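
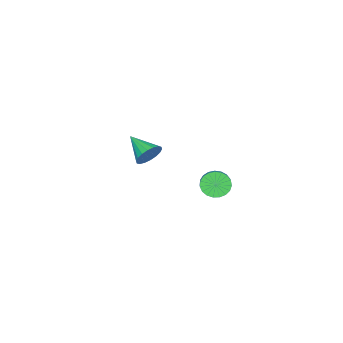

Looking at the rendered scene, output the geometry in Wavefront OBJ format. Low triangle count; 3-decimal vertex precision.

v 0.78 3.717 3.083
v 1.356 3.525 2.447
v 2.177 4.09 3.02
v 1.6 4.283 3.657
v 1.218 3.843 2.331
v 2.039 4.409 2.904
v 1.004 4.14 2.345
v 1.825 4.705 2.918
v 0.751 4.363 2.486
v 1.572 4.929 3.06
v 0.503 4.475 2.731
v 1.324 5.041 3.304
v 0.303 4.456 3.037
v 1.124 5.021 3.61
v 0.185 4.309 3.351
v 1.006 4.874 3.924
v 0.17 4.06 3.618
v 0.991 4.625 4.191
v 0.26 3.751 3.793
v 1.081 4.317 4.366
v 0.44 3.437 3.846
v 1.261 4.003 4.419
v 0.679 3.171 3.766
v 1.5 3.737 4.339
v 0.935 3 3.569
v 1.756 3.565 4.142
v 1.164 2.952 3.287
v 1.985 3.518 3.86
v 1.327 3.037 2.971
v 2.148 3.603 3.544
v 1.395 3.24 2.674
v 2.216 3.805 3.247
v -2.028 -2.848 1.531
v -1.38 -3.271 0.996
v -2.452 -4.532 2.349
v -1.163 -3.161 1.336
v -1.116 -2.989 1.714
v -1.251 -2.788 2.056
v -1.539 -2.6 2.294
v -1.923 -2.461 2.381
v -2.329 -2.398 2.299
v -2.675 -2.425 2.065
v -2.892 -2.535 1.726
v -2.939 -2.707 1.347
v -2.805 -2.907 1.005
v -2.517 -3.096 0.767
v -2.132 -3.235 0.68
v -1.726 -3.297 0.762
f 2 1 5
f 2 5 3
f 3 5 6
f 3 6 4
f 5 1 7
f 5 7 6
f 6 7 8
f 6 8 4
f 7 1 9
f 7 9 8
f 8 9 10
f 8 10 4
f 9 1 11
f 9 11 10
f 10 11 12
f 10 12 4
f 11 1 13
f 11 13 12
f 12 13 14
f 12 14 4
f 13 1 15
f 13 15 14
f 14 15 16
f 14 16 4
f 15 1 17
f 15 17 16
f 16 17 18
f 16 18 4
f 17 1 19
f 17 19 18
f 18 19 20
f 18 20 4
f 19 1 21
f 19 21 20
f 20 21 22
f 20 22 4
f 21 1 23
f 21 23 22
f 22 23 24
f 22 24 4
f 23 1 25
f 23 25 24
f 24 25 26
f 24 26 4
f 25 1 27
f 25 27 26
f 26 27 28
f 26 28 4
f 27 1 29
f 27 29 28
f 28 29 30
f 28 30 4
f 29 1 31
f 29 31 30
f 30 31 32
f 30 32 4
f 31 1 2
f 31 2 32
f 32 2 3
f 32 3 4
f 34 33 36
f 34 36 35
f 36 33 37
f 36 37 35
f 37 33 38
f 37 38 35
f 38 33 39
f 38 39 35
f 39 33 40
f 39 40 35
f 40 33 41
f 40 41 35
f 41 33 42
f 41 42 35
f 42 33 43
f 42 43 35
f 43 33 44
f 43 44 35
f 44 33 45
f 44 45 35
f 45 33 46
f 45 46 35
f 46 33 47
f 46 47 35
f 47 33 48
f 47 48 35
f 48 33 34
f 48 34 35



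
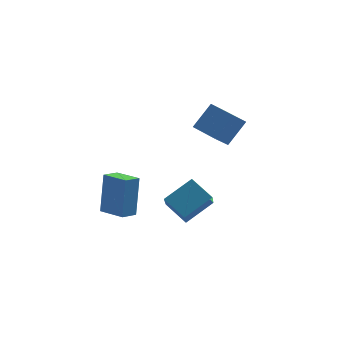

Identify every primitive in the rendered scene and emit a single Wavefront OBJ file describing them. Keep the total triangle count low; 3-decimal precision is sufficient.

v -2.562 -3.855 -2.215
v -2.314 -3.117 -0.211
v -3.503 -2.787 -2.492
v -3.254 -2.049 -0.488
v -1.886 -3.331 -2.492
v -1.637 -2.593 -0.488
v -2.826 -2.263 -2.769
v -2.578 -1.525 -0.765
v 2.328 0.322 -0.048
v 3.29 0.938 1.129
v 1.419 1.625 0.013
v 2.381 2.241 1.19
v 3.039 0.859 -0.91
v 4.001 1.475 0.267
v 2.13 2.162 -0.849
v 3.092 2.778 0.328
v -0.686 -4.263 -0.814
v 0.677 -3.647 0.015
v -0.45 -2.963 -2.166
v 0.913 -2.348 -1.337
v 0.147 -5.152 -1.523
v 1.51 -4.537 -0.694
v 0.383 -3.853 -2.875
v 1.746 -3.237 -2.046
f 2 4 1
f 5 2 1
f 1 4 3
f 3 5 1
f 2 8 4
f 6 2 5
f 6 8 2
f 4 8 3
f 7 5 3
f 3 8 7
f 7 6 5
f 8 6 7
f 10 12 9
f 13 10 9
f 9 12 11
f 11 13 9
f 10 16 12
f 14 10 13
f 14 16 10
f 12 16 11
f 15 13 11
f 11 16 15
f 15 14 13
f 16 14 15
f 18 20 17
f 21 18 17
f 17 20 19
f 19 21 17
f 18 24 20
f 22 18 21
f 22 24 18
f 20 24 19
f 23 21 19
f 19 24 23
f 23 22 21
f 24 22 23



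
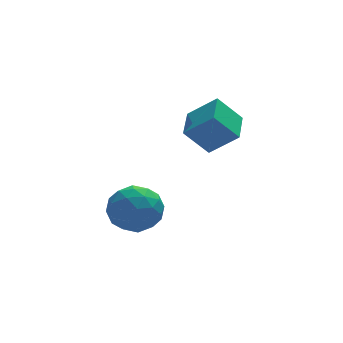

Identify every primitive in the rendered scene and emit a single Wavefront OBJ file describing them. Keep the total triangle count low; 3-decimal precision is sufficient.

v 2.421 0.187 3.31
v 3.458 -0.381 4.327
v 3.001 1.6 3.507
v 4.039 1.032 4.524
v 3.381 -0.052 2.196
v 4.419 -0.62 3.213
v 3.962 1.361 2.393
v 4.999 0.793 3.41
v -0.359 0.934 -0.359
v 0.114 1.362 -1.374
v 1.026 -0.422 -0.286
v 1.499 0.006 -1.301
v 1.559 0.652 -0.293
v 0.703 1.49 -0.338
v 0.437 -0.55 -1.322
v -0.419 0.288 -1.367
v 0.606 0.445 -1.969
v 1.299 1.188 -1.333
v -0.159 -0.248 -0.327
v 0.534 0.495 0.309
v -0.244 1.267 -0.873
v 1.384 -0.327 -0.787
v 1.419 0.053 -0.194
v 1.697 0.304 -0.791
v 0.102 1.342 -0.264
v 0.38 1.594 -0.861
v 1.229 1.176 -0.225
v 0.76 -0.654 -0.799
v 1.038 -0.402 -1.396
v -0.557 0.636 -0.869
v -0.279 0.887 -1.466
v -0.089 -0.236 -1.435
v 0.323 0.979 -1.819
v 1.137 0.183 -1.776
v 0.513 -0.144 -1.789
v 0.01 0.348 -1.815
v 0.73 1.416 -1.446
v 1.544 0.619 -1.403
v 1.58 0.999 -0.81
v 1.077 1.491 -0.837
v 1.019 0.877 -1.795
v -0.404 0.321 -0.257
v 0.41 -0.476 -0.214
v 0.063 -0.551 -0.823
v -0.44 -0.059 -0.85
v 0.003 0.757 0.116
v 0.817 -0.039 0.159
v 1.13 0.592 0.155
v 0.627 1.084 0.129
v 0.121 0.063 0.135
f 2 4 1
f 5 2 1
f 1 4 3
f 3 5 1
f 2 8 4
f 6 2 5
f 6 8 2
f 4 8 3
f 7 5 3
f 3 8 7
f 7 6 5
f 8 6 7
f 9 46 25
f 46 20 49
f 25 49 14
f 46 49 25
f 9 25 21
f 25 14 26
f 21 26 10
f 25 26 21
f 9 21 30
f 21 10 31
f 30 31 16
f 21 31 30
f 9 30 42
f 30 16 45
f 42 45 19
f 30 45 42
f 9 42 46
f 42 19 50
f 46 50 20
f 42 50 46
f 10 26 37
f 26 14 40
f 37 40 18
f 26 40 37
f 14 49 27
f 49 20 48
f 27 48 13
f 49 48 27
f 20 50 47
f 50 19 43
f 47 43 11
f 50 43 47
f 19 45 44
f 45 16 32
f 44 32 15
f 45 32 44
f 16 31 36
f 31 10 33
f 36 33 17
f 31 33 36
f 12 38 24
f 38 18 39
f 24 39 13
f 38 39 24
f 12 24 22
f 24 13 23
f 22 23 11
f 24 23 22
f 12 22 29
f 22 11 28
f 29 28 15
f 22 28 29
f 12 29 34
f 29 15 35
f 34 35 17
f 29 35 34
f 12 34 38
f 34 17 41
f 38 41 18
f 34 41 38
f 13 39 27
f 39 18 40
f 27 40 14
f 39 40 27
f 11 23 47
f 23 13 48
f 47 48 20
f 23 48 47
f 15 28 44
f 28 11 43
f 44 43 19
f 28 43 44
f 17 35 36
f 35 15 32
f 36 32 16
f 35 32 36
f 18 41 37
f 41 17 33
f 37 33 10
f 41 33 37



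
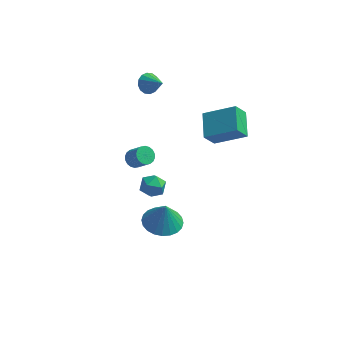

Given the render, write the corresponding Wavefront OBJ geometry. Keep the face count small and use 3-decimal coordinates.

v -2.767 3.574 3.006
v -2.401 3.435 2.5
v -1.913 2.946 3.794
v -2.288 3.727 2.61
v -2.304 3.977 2.826
v -2.443 4.12 3.091
v -2.669 4.116 3.333
v -2.921 3.967 3.487
v -3.132 3.713 3.513
v -3.245 3.421 3.403
v -3.23 3.171 3.187
v -3.091 3.029 2.922
v -2.865 3.032 2.68
v -2.612 3.181 2.525
v -3.501 3.203 -3.339
v -3.084 3.114 -3.717
v -2.402 2.749 -2.88
v -2.819 2.837 -2.501
v -3.044 3.354 -3.644
v -2.362 2.988 -2.807
v -3.095 3.564 -3.511
v -2.413 3.198 -2.674
v -3.226 3.702 -3.344
v -2.544 3.337 -2.507
v -3.412 3.742 -3.175
v -2.73 3.376 -2.338
v -3.615 3.674 -3.039
v -2.933 3.309 -2.202
v -3.796 3.514 -2.962
v -3.114 3.148 -2.125
v -3.918 3.291 -2.96
v -3.236 2.926 -2.123
v -3.958 3.052 -3.033
v -3.276 2.686 -2.196
v -3.907 2.842 -3.166
v -3.225 2.476 -2.329
v -3.776 2.703 -3.333
v -3.094 2.338 -2.496
v -3.59 2.664 -3.502
v -2.908 2.298 -2.665
v -3.387 2.731 -3.638
v -2.705 2.366 -2.801
v -3.206 2.892 -3.715
v -2.524 2.526 -2.878
v -2.569 1.024 -3.046
v -2.095 1.374 -2.57
v -1.985 -0.034 -2.85
v -1.511 0.316 -2.374
v -2.237 0.221 -2.183
v -2.598 0.875 -2.304
v -1.482 0.465 -3.116
v -1.843 1.119 -3.237
v -1.423 1.029 -2.614
v -1.89 0.878 -2.037
v -2.19 0.462 -3.383
v -2.657 0.311 -2.806
v 2.074 1.788 1.728
v 1.774 3.205 2.25
v 0.391 1.765 0.824
v 0.091 3.182 1.346
v 2.549 2.218 0.834
v 2.249 3.635 1.356
v 0.866 2.195 -0.07
v 0.566 3.612 0.452
v -0.821 -3.226 -1.125
v 0.176 -3.452 -1.243
v -0.659 -3.234 0.265
v 0.187 -3.05 -1.242
v 0.044 -2.675 -1.223
v -0.231 -2.384 -1.189
v -0.596 -2.221 -1.146
v -0.995 -2.211 -1.099
v -1.368 -2.355 -1.056
v -1.657 -2.632 -1.024
v -1.819 -3 -1.007
v -1.83 -3.401 -1.008
v -1.686 -3.776 -1.027
v -1.412 -4.068 -1.061
v -1.047 -4.231 -1.105
v -0.648 -4.241 -1.152
v -0.275 -4.096 -1.194
v 0.014 -3.819 -1.227
f 2 1 4
f 2 4 3
f 4 1 5
f 4 5 3
f 5 1 6
f 5 6 3
f 6 1 7
f 6 7 3
f 7 1 8
f 7 8 3
f 8 1 9
f 8 9 3
f 9 1 10
f 9 10 3
f 10 1 11
f 10 11 3
f 11 1 12
f 11 12 3
f 12 1 13
f 12 13 3
f 13 1 14
f 13 14 3
f 14 1 2
f 14 2 3
f 16 15 19
f 16 19 17
f 17 19 20
f 17 20 18
f 19 15 21
f 19 21 20
f 20 21 22
f 20 22 18
f 21 15 23
f 21 23 22
f 22 23 24
f 22 24 18
f 23 15 25
f 23 25 24
f 24 25 26
f 24 26 18
f 25 15 27
f 25 27 26
f 26 27 28
f 26 28 18
f 27 15 29
f 27 29 28
f 28 29 30
f 28 30 18
f 29 15 31
f 29 31 30
f 30 31 32
f 30 32 18
f 31 15 33
f 31 33 32
f 32 33 34
f 32 34 18
f 33 15 35
f 33 35 34
f 34 35 36
f 34 36 18
f 35 15 37
f 35 37 36
f 36 37 38
f 36 38 18
f 37 15 39
f 37 39 38
f 38 39 40
f 38 40 18
f 39 15 41
f 39 41 40
f 40 41 42
f 40 42 18
f 41 15 43
f 41 43 42
f 42 43 44
f 42 44 18
f 43 15 16
f 43 16 44
f 44 16 17
f 44 17 18
f 45 56 50
f 45 50 46
f 45 46 52
f 45 52 55
f 45 55 56
f 46 50 54
f 50 56 49
f 56 55 47
f 55 52 51
f 52 46 53
f 48 54 49
f 48 49 47
f 48 47 51
f 48 51 53
f 48 53 54
f 49 54 50
f 47 49 56
f 51 47 55
f 53 51 52
f 54 53 46
f 58 60 57
f 61 58 57
f 57 60 59
f 59 61 57
f 58 64 60
f 62 58 61
f 62 64 58
f 60 64 59
f 63 61 59
f 59 64 63
f 63 62 61
f 64 62 63
f 66 65 68
f 66 68 67
f 68 65 69
f 68 69 67
f 69 65 70
f 69 70 67
f 70 65 71
f 70 71 67
f 71 65 72
f 71 72 67
f 72 65 73
f 72 73 67
f 73 65 74
f 73 74 67
f 74 65 75
f 74 75 67
f 75 65 76
f 75 76 67
f 76 65 77
f 76 77 67
f 77 65 78
f 77 78 67
f 78 65 79
f 78 79 67
f 79 65 80
f 79 80 67
f 80 65 81
f 80 81 67
f 81 65 82
f 81 82 67
f 82 65 66
f 82 66 67



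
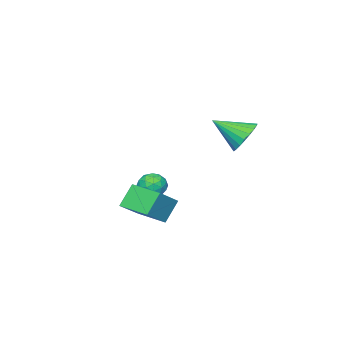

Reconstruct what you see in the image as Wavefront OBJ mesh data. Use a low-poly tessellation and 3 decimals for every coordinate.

v 0.44 -1.348 -0.271
v 1.704 -1.295 0.606
v 0.459 0.187 -0.391
v 1.724 0.24 0.486
v 1.176 -1.44 -1.326
v 2.441 -1.387 -0.449
v 1.196 0.095 -1.446
v 2.46 0.148 -0.569
v -1.329 -2.266 -1.127
v -0.865 -2.669 -0.722
v -2.175 -3.091 -0.978
v -1.711 -3.494 -0.573
v -1.968 -2.855 -0.312
v -1.445 -2.345 -0.405
v -1.595 -3.415 -1.295
v -1.072 -2.905 -1.388
v -1.029 -3.379 -0.826
v -1.259 -3.033 -0.218
v -1.781 -2.727 -1.482
v -2.011 -2.381 -0.874
v -1.023 -2.395 -0.938
v -2.017 -3.365 -0.762
v -2.168 -2.99 -0.609
v -1.895 -3.226 -0.371
v -1.364 -2.205 -0.751
v -1.091 -2.441 -0.513
v -1.739 -2.551 -0.272
v -1.949 -3.319 -1.187
v -1.676 -3.555 -0.949
v -1.145 -2.534 -1.329
v -0.872 -2.77 -1.091
v -1.301 -3.209 -1.428
v -0.847 -3.049 -0.761
v -1.344 -3.534 -0.673
v -1.276 -3.487 -1.098
v -0.968 -3.188 -1.152
v -0.982 -2.845 -0.404
v -1.479 -3.33 -0.316
v -1.63 -2.955 -0.163
v -1.323 -2.655 -0.217
v -1.078 -3.263 -0.465
v -1.561 -2.43 -1.384
v -2.058 -2.915 -1.296
v -1.717 -3.105 -1.483
v -1.41 -2.805 -1.537
v -1.696 -2.226 -1.027
v -2.193 -2.711 -0.939
v -2.072 -2.572 -0.548
v -1.764 -2.273 -0.602
v -1.962 -2.497 -1.235
v -3.968 0.408 2.134
v -3.14 0.537 1.686
v -3.252 -0.888 3.086
v -3.106 0.782 1.994
v -3.221 0.962 2.327
v -3.464 1.047 2.625
v -3.796 1.021 2.839
v -4.156 0.889 2.932
v -4.485 0.674 2.886
v -4.724 0.413 2.71
v -4.832 0.151 2.435
v -4.791 -0.066 2.108
v -4.607 -0.202 1.785
v -4.313 -0.232 1.523
v -3.96 -0.151 1.366
v -3.608 0.026 1.343
v -3.318 0.269 1.456
f 2 4 1
f 5 2 1
f 1 4 3
f 3 5 1
f 2 8 4
f 6 2 5
f 6 8 2
f 4 8 3
f 7 5 3
f 3 8 7
f 7 6 5
f 8 6 7
f 9 46 25
f 46 20 49
f 25 49 14
f 46 49 25
f 9 25 21
f 25 14 26
f 21 26 10
f 25 26 21
f 9 21 30
f 21 10 31
f 30 31 16
f 21 31 30
f 9 30 42
f 30 16 45
f 42 45 19
f 30 45 42
f 9 42 46
f 42 19 50
f 46 50 20
f 42 50 46
f 10 26 37
f 26 14 40
f 37 40 18
f 26 40 37
f 14 49 27
f 49 20 48
f 27 48 13
f 49 48 27
f 20 50 47
f 50 19 43
f 47 43 11
f 50 43 47
f 19 45 44
f 45 16 32
f 44 32 15
f 45 32 44
f 16 31 36
f 31 10 33
f 36 33 17
f 31 33 36
f 12 38 24
f 38 18 39
f 24 39 13
f 38 39 24
f 12 24 22
f 24 13 23
f 22 23 11
f 24 23 22
f 12 22 29
f 22 11 28
f 29 28 15
f 22 28 29
f 12 29 34
f 29 15 35
f 34 35 17
f 29 35 34
f 12 34 38
f 34 17 41
f 38 41 18
f 34 41 38
f 13 39 27
f 39 18 40
f 27 40 14
f 39 40 27
f 11 23 47
f 23 13 48
f 47 48 20
f 23 48 47
f 15 28 44
f 28 11 43
f 44 43 19
f 28 43 44
f 17 35 36
f 35 15 32
f 36 32 16
f 35 32 36
f 18 41 37
f 41 17 33
f 37 33 10
f 41 33 37
f 52 51 54
f 52 54 53
f 54 51 55
f 54 55 53
f 55 51 56
f 55 56 53
f 56 51 57
f 56 57 53
f 57 51 58
f 57 58 53
f 58 51 59
f 58 59 53
f 59 51 60
f 59 60 53
f 60 51 61
f 60 61 53
f 61 51 62
f 61 62 53
f 62 51 63
f 62 63 53
f 63 51 64
f 63 64 53
f 64 51 65
f 64 65 53
f 65 51 66
f 65 66 53
f 66 51 67
f 66 67 53
f 67 51 52
f 67 52 53



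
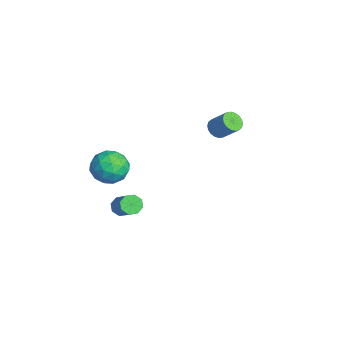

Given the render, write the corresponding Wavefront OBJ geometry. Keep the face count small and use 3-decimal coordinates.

v -3.871 3.423 3.134
v -3.363 2.898 3.115
v -2.562 3.633 4.206
v -3.069 4.157 4.226
v -3.256 3.111 2.893
v -2.455 3.845 3.984
v -3.271 3.385 2.72
v -2.47 4.119 3.811
v -3.405 3.667 2.628
v -2.603 4.401 3.719
v -3.63 3.9 2.637
v -2.829 4.634 3.728
v -3.904 4.039 2.744
v -3.102 4.773 3.835
v -4.171 4.056 2.929
v -3.369 4.79 4.02
v -4.378 3.947 3.154
v -3.577 4.682 4.245
v -4.485 3.735 3.376
v -3.684 4.469 4.467
v -4.47 3.461 3.549
v -3.669 4.195 4.64
v -4.337 3.179 3.641
v -3.535 3.913 4.732
v -4.111 2.946 3.632
v -3.31 3.68 4.723
v -3.838 2.807 3.525
v -3.036 3.541 4.616
v -3.571 2.79 3.34
v -2.769 3.524 4.431
v 2.586 -3.635 2.348
v 3.01 -3.892 1.897
v 4.558 -3.662 3.221
v 4.134 -3.405 3.672
v 2.967 -3.382 1.858
v 4.515 -3.152 3.183
v 2.702 -3.021 2.106
v 4.249 -2.791 3.431
v 2.368 -3.019 2.496
v 3.916 -2.789 3.82
v 2.162 -3.378 2.799
v 3.71 -3.148 4.123
v 2.205 -3.888 2.837
v 3.753 -3.658 4.162
v 2.471 -4.249 2.589
v 4.018 -4.019 3.914
v 2.804 -4.251 2.2
v 4.352 -4.021 3.524
v -1.077 -2.979 1.756
v -0.276 -3.004 2.703
v -2.344 -4.136 2.797
v -1.543 -4.161 3.744
v -2.132 -3.107 3.459
v -1.349 -2.392 2.815
v -1.271 -4.748 2.685
v -0.488 -4.033 2.041
v -0.395 -4.098 3.277
v -0.928 -3.084 3.755
v -1.692 -4.056 1.745
v -2.225 -3.042 2.223
v -0.565 -2.89 2.138
v -2.055 -4.25 3.362
v -2.401 -3.631 3.195
v -1.93 -3.646 3.751
v -1.196 -2.53 2.204
v -0.725 -2.545 2.76
v -1.816 -2.606 3.205
v -1.895 -4.595 2.74
v -1.424 -4.61 3.296
v -0.69 -3.494 1.749
v -0.219 -3.509 2.305
v -0.804 -4.534 2.295
v -0.164 -3.548 3.032
v -0.909 -4.228 3.644
v -0.749 -4.572 3.022
v -0.289 -4.152 2.643
v -0.477 -2.952 3.313
v -1.222 -3.632 3.925
v -1.569 -3.012 3.757
v -1.108 -2.592 3.379
v -0.548 -3.594 3.65
v -1.398 -3.508 1.575
v -2.143 -4.188 2.187
v -1.512 -4.548 2.121
v -1.051 -4.128 1.743
v -1.711 -2.912 1.856
v -2.456 -3.592 2.468
v -2.331 -2.988 2.857
v -1.871 -2.568 2.478
v -2.072 -3.546 1.85
f 2 1 5
f 2 5 3
f 3 5 6
f 3 6 4
f 5 1 7
f 5 7 6
f 6 7 8
f 6 8 4
f 7 1 9
f 7 9 8
f 8 9 10
f 8 10 4
f 9 1 11
f 9 11 10
f 10 11 12
f 10 12 4
f 11 1 13
f 11 13 12
f 12 13 14
f 12 14 4
f 13 1 15
f 13 15 14
f 14 15 16
f 14 16 4
f 15 1 17
f 15 17 16
f 16 17 18
f 16 18 4
f 17 1 19
f 17 19 18
f 18 19 20
f 18 20 4
f 19 1 21
f 19 21 20
f 20 21 22
f 20 22 4
f 21 1 23
f 21 23 22
f 22 23 24
f 22 24 4
f 23 1 25
f 23 25 24
f 24 25 26
f 24 26 4
f 25 1 27
f 25 27 26
f 26 27 28
f 26 28 4
f 27 1 29
f 27 29 28
f 28 29 30
f 28 30 4
f 29 1 2
f 29 2 30
f 30 2 3
f 30 3 4
f 32 31 35
f 32 35 33
f 33 35 36
f 33 36 34
f 35 31 37
f 35 37 36
f 36 37 38
f 36 38 34
f 37 31 39
f 37 39 38
f 38 39 40
f 38 40 34
f 39 31 41
f 39 41 40
f 40 41 42
f 40 42 34
f 41 31 43
f 41 43 42
f 42 43 44
f 42 44 34
f 43 31 45
f 43 45 44
f 44 45 46
f 44 46 34
f 45 31 47
f 45 47 46
f 46 47 48
f 46 48 34
f 47 31 32
f 47 32 48
f 48 32 33
f 48 33 34
f 49 86 65
f 86 60 89
f 65 89 54
f 86 89 65
f 49 65 61
f 65 54 66
f 61 66 50
f 65 66 61
f 49 61 70
f 61 50 71
f 70 71 56
f 61 71 70
f 49 70 82
f 70 56 85
f 82 85 59
f 70 85 82
f 49 82 86
f 82 59 90
f 86 90 60
f 82 90 86
f 50 66 77
f 66 54 80
f 77 80 58
f 66 80 77
f 54 89 67
f 89 60 88
f 67 88 53
f 89 88 67
f 60 90 87
f 90 59 83
f 87 83 51
f 90 83 87
f 59 85 84
f 85 56 72
f 84 72 55
f 85 72 84
f 56 71 76
f 71 50 73
f 76 73 57
f 71 73 76
f 52 78 64
f 78 58 79
f 64 79 53
f 78 79 64
f 52 64 62
f 64 53 63
f 62 63 51
f 64 63 62
f 52 62 69
f 62 51 68
f 69 68 55
f 62 68 69
f 52 69 74
f 69 55 75
f 74 75 57
f 69 75 74
f 52 74 78
f 74 57 81
f 78 81 58
f 74 81 78
f 53 79 67
f 79 58 80
f 67 80 54
f 79 80 67
f 51 63 87
f 63 53 88
f 87 88 60
f 63 88 87
f 55 68 84
f 68 51 83
f 84 83 59
f 68 83 84
f 57 75 76
f 75 55 72
f 76 72 56
f 75 72 76
f 58 81 77
f 81 57 73
f 77 73 50
f 81 73 77



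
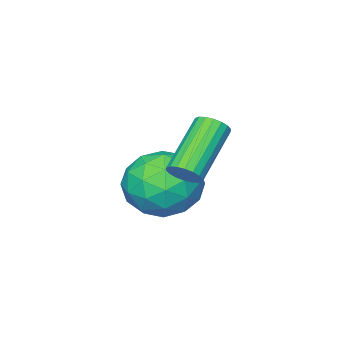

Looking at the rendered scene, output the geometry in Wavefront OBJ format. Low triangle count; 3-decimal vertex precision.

v -1.69 -0.1 -1.375
v -1.358 -0.269 -1.027
v -2.798 -0.73 0.123
v -3.13 -0.56 -0.225
v -1.383 -0.051 -0.971
v -2.823 -0.511 0.179
v -1.468 0.158 -0.995
v -2.909 -0.302 0.155
v -1.598 0.316 -1.094
v -3.039 -0.145 0.056
v -1.746 0.391 -1.249
v -3.186 -0.069 -0.099
v -1.882 0.369 -1.429
v -3.323 -0.091 -0.278
v -1.981 0.255 -1.598
v -3.421 -0.206 -0.448
v -2.022 0.07 -1.723
v -3.462 -0.391 -0.573
v -1.997 -0.149 -1.779
v -3.437 -0.609 -0.629
v -1.911 -0.358 -1.755
v -3.352 -0.818 -0.605
v -1.781 -0.515 -1.656
v -3.222 -0.976 -0.506
v -1.634 -0.591 -1.501
v -3.074 -1.051 -0.351
v -1.497 -0.569 -1.322
v -2.938 -1.029 -0.171
v -1.399 -0.454 -1.152
v -2.839 -0.915 -0.002
v -3.669 -2.375 -4.075
v -2.951 -1.479 -3.73
v -3.209 -3.361 -2.47
v -2.491 -2.465 -2.125
v -3.68 -2.311 -2.137
v -3.964 -1.701 -3.129
v -2.196 -3.139 -3.071
v -2.48 -2.529 -4.063
v -2.041 -1.951 -3.109
v -2.959 -1.439 -2.532
v -3.201 -3.401 -3.668
v -4.119 -2.889 -3.091
v -3.35 -1.84 -4.044
v -2.81 -3 -2.156
v -3.508 -2.909 -2.163
v -3.087 -2.382 -1.961
v -3.946 -1.971 -3.69
v -3.524 -1.444 -3.488
v -3.953 -1.933 -2.551
v -2.636 -3.396 -2.712
v -2.214 -2.869 -2.51
v -3.073 -2.458 -4.239
v -2.652 -1.931 -4.037
v -2.207 -2.907 -3.649
v -2.394 -1.591 -3.476
v -2.123 -2.171 -2.532
v -1.95 -2.567 -3.088
v -2.117 -2.209 -3.672
v -2.933 -1.29 -3.137
v -2.663 -1.87 -2.193
v -3.361 -1.779 -2.2
v -3.528 -1.421 -2.783
v -2.398 -1.568 -2.772
v -3.497 -2.97 -4.007
v -3.227 -3.55 -3.063
v -2.632 -3.419 -3.417
v -2.799 -3.061 -4
v -4.037 -2.669 -3.668
v -3.766 -3.249 -2.724
v -4.043 -2.631 -2.528
v -4.21 -2.273 -3.112
v -3.762 -3.272 -3.428
f 2 1 5
f 2 5 3
f 3 5 6
f 3 6 4
f 5 1 7
f 5 7 6
f 6 7 8
f 6 8 4
f 7 1 9
f 7 9 8
f 8 9 10
f 8 10 4
f 9 1 11
f 9 11 10
f 10 11 12
f 10 12 4
f 11 1 13
f 11 13 12
f 12 13 14
f 12 14 4
f 13 1 15
f 13 15 14
f 14 15 16
f 14 16 4
f 15 1 17
f 15 17 16
f 16 17 18
f 16 18 4
f 17 1 19
f 17 19 18
f 18 19 20
f 18 20 4
f 19 1 21
f 19 21 20
f 20 21 22
f 20 22 4
f 21 1 23
f 21 23 22
f 22 23 24
f 22 24 4
f 23 1 25
f 23 25 24
f 24 25 26
f 24 26 4
f 25 1 27
f 25 27 26
f 26 27 28
f 26 28 4
f 27 1 29
f 27 29 28
f 28 29 30
f 28 30 4
f 29 1 2
f 29 2 30
f 30 2 3
f 30 3 4
f 31 68 47
f 68 42 71
f 47 71 36
f 68 71 47
f 31 47 43
f 47 36 48
f 43 48 32
f 47 48 43
f 31 43 52
f 43 32 53
f 52 53 38
f 43 53 52
f 31 52 64
f 52 38 67
f 64 67 41
f 52 67 64
f 31 64 68
f 64 41 72
f 68 72 42
f 64 72 68
f 32 48 59
f 48 36 62
f 59 62 40
f 48 62 59
f 36 71 49
f 71 42 70
f 49 70 35
f 71 70 49
f 42 72 69
f 72 41 65
f 69 65 33
f 72 65 69
f 41 67 66
f 67 38 54
f 66 54 37
f 67 54 66
f 38 53 58
f 53 32 55
f 58 55 39
f 53 55 58
f 34 60 46
f 60 40 61
f 46 61 35
f 60 61 46
f 34 46 44
f 46 35 45
f 44 45 33
f 46 45 44
f 34 44 51
f 44 33 50
f 51 50 37
f 44 50 51
f 34 51 56
f 51 37 57
f 56 57 39
f 51 57 56
f 34 56 60
f 56 39 63
f 60 63 40
f 56 63 60
f 35 61 49
f 61 40 62
f 49 62 36
f 61 62 49
f 33 45 69
f 45 35 70
f 69 70 42
f 45 70 69
f 37 50 66
f 50 33 65
f 66 65 41
f 50 65 66
f 39 57 58
f 57 37 54
f 58 54 38
f 57 54 58
f 40 63 59
f 63 39 55
f 59 55 32
f 63 55 59



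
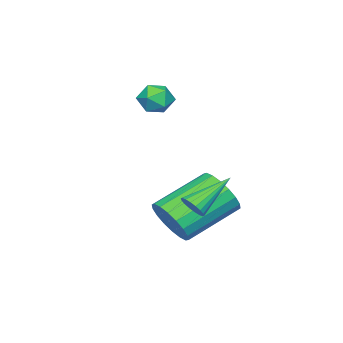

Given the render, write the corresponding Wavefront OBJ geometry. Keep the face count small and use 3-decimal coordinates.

v -0.957 -0.894 0.679
v -0.651 -1.395 1.087
v -1.909 -1.545 0.593
v -1.603 -2.046 1.001
v -1.791 -1.418 1.286
v -1.202 -1.015 1.339
v -1.358 -1.925 0.341
v -0.769 -1.522 0.394
v -0.899 -2.032 0.878
v -1.166 -1.719 1.463
v -1.394 -1.221 0.217
v -1.661 -0.908 0.802
v 1.759 1.093 -3.214
v 2.313 1.377 -2.496
v 0.575 2.272 -1.509
v 0.021 1.987 -2.226
v 2.33 1.704 -2.763
v 0.592 2.599 -1.776
v 2.233 1.91 -3.12
v 0.495 2.805 -2.132
v 2.043 1.955 -3.495
v 0.305 2.849 -2.507
v 1.796 1.828 -3.814
v 0.059 2.723 -2.826
v 1.542 1.556 -4.014
v -0.195 2.451 -3.027
v 1.331 1.192 -4.056
v -0.407 2.087 -3.069
v 1.205 0.808 -3.931
v -0.533 1.703 -2.944
v 1.188 0.481 -3.664
v -0.55 1.376 -2.677
v 1.285 0.275 -3.308
v -0.453 1.17 -2.32
v 1.475 0.231 -2.933
v -0.263 1.125 -1.945
v 1.721 0.357 -2.614
v -0.016 1.252 -1.626
v 1.975 0.629 -2.413
v 0.238 1.524 -1.426
v 2.187 0.993 -2.371
v 0.449 1.888 -1.384
v 2.59 2.476 -1.846
v 2.915 2.609 -1.476
v 1.27 3.064 -0.894
v 2.906 2.795 -1.605
v 2.834 2.919 -1.781
v 2.713 2.955 -1.97
v 2.569 2.896 -2.135
v 2.428 2.753 -2.242
v 2.319 2.556 -2.271
v 2.264 2.343 -2.215
v 2.273 2.156 -2.087
v 2.346 2.033 -1.91
v 2.466 1.997 -1.721
v 2.611 2.056 -1.557
v 2.752 2.198 -1.45
v 2.86 2.395 -1.421
f 1 12 6
f 1 6 2
f 1 2 8
f 1 8 11
f 1 11 12
f 2 6 10
f 6 12 5
f 12 11 3
f 11 8 7
f 8 2 9
f 4 10 5
f 4 5 3
f 4 3 7
f 4 7 9
f 4 9 10
f 5 10 6
f 3 5 12
f 7 3 11
f 9 7 8
f 10 9 2
f 14 13 17
f 14 17 15
f 15 17 18
f 15 18 16
f 17 13 19
f 17 19 18
f 18 19 20
f 18 20 16
f 19 13 21
f 19 21 20
f 20 21 22
f 20 22 16
f 21 13 23
f 21 23 22
f 22 23 24
f 22 24 16
f 23 13 25
f 23 25 24
f 24 25 26
f 24 26 16
f 25 13 27
f 25 27 26
f 26 27 28
f 26 28 16
f 27 13 29
f 27 29 28
f 28 29 30
f 28 30 16
f 29 13 31
f 29 31 30
f 30 31 32
f 30 32 16
f 31 13 33
f 31 33 32
f 32 33 34
f 32 34 16
f 33 13 35
f 33 35 34
f 34 35 36
f 34 36 16
f 35 13 37
f 35 37 36
f 36 37 38
f 36 38 16
f 37 13 39
f 37 39 38
f 38 39 40
f 38 40 16
f 39 13 41
f 39 41 40
f 40 41 42
f 40 42 16
f 41 13 14
f 41 14 42
f 42 14 15
f 42 15 16
f 44 43 46
f 44 46 45
f 46 43 47
f 46 47 45
f 47 43 48
f 47 48 45
f 48 43 49
f 48 49 45
f 49 43 50
f 49 50 45
f 50 43 51
f 50 51 45
f 51 43 52
f 51 52 45
f 52 43 53
f 52 53 45
f 53 43 54
f 53 54 45
f 54 43 55
f 54 55 45
f 55 43 56
f 55 56 45
f 56 43 57
f 56 57 45
f 57 43 58
f 57 58 45
f 58 43 44
f 58 44 45



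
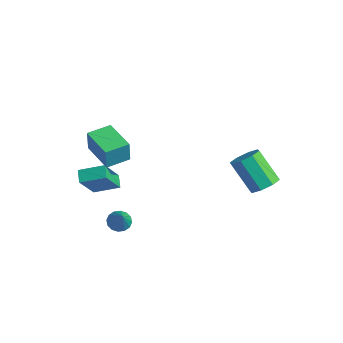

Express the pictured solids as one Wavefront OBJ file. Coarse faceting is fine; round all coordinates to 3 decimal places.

v -0.897 -3.873 0.762
v -0.73 -4.001 2.065
v -0.854 -2.52 0.89
v -0.686 -2.648 2.192
v 1.046 -3.912 0.508
v 1.214 -4.04 1.81
v 1.09 -2.559 0.635
v 1.257 -2.687 1.938
v 4.35 3.533 -1.797
v 5.065 3.513 -1.251
v 3.805 3.068 0.383
v 3.09 3.087 -0.163
v 4.784 4.141 -1.296
v 3.525 3.696 0.338
v 4.249 4.412 -1.634
v 2.99 3.967 -0.001
v 3.773 4.168 -2.068
v 2.514 3.723 -0.435
v 3.635 3.552 -2.343
v 2.375 3.107 -0.709
v 3.915 2.924 -2.298
v 2.656 2.479 -0.664
v 4.45 2.653 -1.959
v 3.191 2.208 -0.326
v 4.926 2.897 -1.525
v 3.667 2.452 0.108
v 1.419 -3.453 -3.669
v 1.83 -3.769 -4.078
v 2.361 -3.807 -2.451
v 1.943 -3.447 -4.072
v 1.915 -3.126 -3.957
v 1.755 -2.893 -3.766
v 1.505 -2.81 -3.548
v 1.231 -2.899 -3.364
v 1.009 -3.137 -3.261
v 0.896 -3.46 -3.267
v 0.924 -3.78 -3.382
v 1.084 -4.013 -3.573
v 1.334 -4.096 -3.79
v 1.607 -4.007 -3.975
v -1.277 -4.249 -2.067
v -1.919 -3.96 -1.628
v -1.918 -3.057 -3.788
v -2.56 -2.768 -3.349
v -0.44 -3.112 -1.591
v -1.082 -2.823 -1.152
v -1.081 -1.92 -3.312
v -1.723 -1.631 -2.873
f 2 4 1
f 5 2 1
f 1 4 3
f 3 5 1
f 2 8 4
f 6 2 5
f 6 8 2
f 4 8 3
f 7 5 3
f 3 8 7
f 7 6 5
f 8 6 7
f 10 9 13
f 10 13 11
f 11 13 14
f 11 14 12
f 13 9 15
f 13 15 14
f 14 15 16
f 14 16 12
f 15 9 17
f 15 17 16
f 16 17 18
f 16 18 12
f 17 9 19
f 17 19 18
f 18 19 20
f 18 20 12
f 19 9 21
f 19 21 20
f 20 21 22
f 20 22 12
f 21 9 23
f 21 23 22
f 22 23 24
f 22 24 12
f 23 9 25
f 23 25 24
f 24 25 26
f 24 26 12
f 25 9 10
f 25 10 26
f 26 10 11
f 26 11 12
f 28 27 30
f 28 30 29
f 30 27 31
f 30 31 29
f 31 27 32
f 31 32 29
f 32 27 33
f 32 33 29
f 33 27 34
f 33 34 29
f 34 27 35
f 34 35 29
f 35 27 36
f 35 36 29
f 36 27 37
f 36 37 29
f 37 27 38
f 37 38 29
f 38 27 39
f 38 39 29
f 39 27 40
f 39 40 29
f 40 27 28
f 40 28 29
f 42 44 41
f 45 42 41
f 41 44 43
f 43 45 41
f 42 48 44
f 46 42 45
f 46 48 42
f 44 48 43
f 47 45 43
f 43 48 47
f 47 46 45
f 48 46 47



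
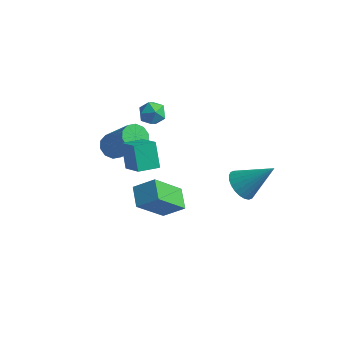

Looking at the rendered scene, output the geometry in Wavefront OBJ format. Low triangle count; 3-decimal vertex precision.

v -4.523 1.78 -1.725
v -4.189 2.339 -1.883
v -2.822 1.998 -0.193
v -3.157 1.44 -0.035
v -4.49 2.441 -1.619
v -3.124 2.1 0.072
v -4.805 2.291 -1.395
v -3.438 1.95 0.296
v -5.011 1.946 -1.297
v -3.645 1.605 0.393
v -5.032 1.537 -1.363
v -3.665 1.197 0.327
v -4.858 1.222 -1.567
v -3.491 0.881 0.123
v -4.556 1.12 -1.832
v -3.19 0.779 -0.141
v -4.242 1.27 -2.056
v -2.875 0.929 -0.365
v -4.035 1.615 -2.153
v -2.669 1.274 -0.463
v -4.015 2.023 -2.087
v -2.648 1.683 -0.397
v -2.89 0.104 -1.032
v -3.428 0.679 0.016
v -2.27 0.892 -1.146
v -2.807 1.467 -0.099
v -1.873 -0.567 -0.141
v -2.41 0.008 0.906
v -1.252 0.221 -0.256
v -1.79 0.796 0.792
v 1.037 3.471 -3.382
v 1.59 3.621 -3.983
v 2.303 4.109 -2.058
v 1.433 3.904 -3.969
v 1.216 4.121 -3.866
v 0.972 4.239 -3.69
v 0.737 4.24 -3.466
v 0.548 4.124 -3.23
v 0.434 3.909 -3.017
v 0.412 3.627 -2.86
v 0.484 3.321 -2.782
v 0.641 3.038 -2.795
v 0.858 2.821 -2.898
v 1.103 2.703 -3.075
v 1.337 2.702 -3.298
v 1.526 2.818 -3.535
v 1.64 3.033 -3.748
v 1.663 3.315 -3.905
v -3.032 2.813 1.298
v -2.501 2.767 0.871
v -3.039 1.713 1.409
v -2.508 1.667 0.982
v -2.425 1.941 1.602
v -2.42 2.621 1.534
v -3.12 1.859 0.746
v -3.115 2.539 0.678
v -2.555 2.177 0.53
v -2.125 2.228 1.059
v -3.415 2.252 1.221
v -2.985 2.303 1.75
v -2.411 2.204 -4.834
v -3.047 0.939 -3.27
v -1.51 2.587 -4.158
v -2.146 1.322 -2.593
v -1.774 1.398 -5.227
v -2.41 0.133 -3.662
v -0.873 1.781 -4.55
v -1.509 0.516 -2.986
f 2 1 5
f 2 5 3
f 3 5 6
f 3 6 4
f 5 1 7
f 5 7 6
f 6 7 8
f 6 8 4
f 7 1 9
f 7 9 8
f 8 9 10
f 8 10 4
f 9 1 11
f 9 11 10
f 10 11 12
f 10 12 4
f 11 1 13
f 11 13 12
f 12 13 14
f 12 14 4
f 13 1 15
f 13 15 14
f 14 15 16
f 14 16 4
f 15 1 17
f 15 17 16
f 16 17 18
f 16 18 4
f 17 1 19
f 17 19 18
f 18 19 20
f 18 20 4
f 19 1 21
f 19 21 20
f 20 21 22
f 20 22 4
f 21 1 2
f 21 2 22
f 22 2 3
f 22 3 4
f 24 26 23
f 27 24 23
f 23 26 25
f 25 27 23
f 24 30 26
f 28 24 27
f 28 30 24
f 26 30 25
f 29 27 25
f 25 30 29
f 29 28 27
f 30 28 29
f 32 31 34
f 32 34 33
f 34 31 35
f 34 35 33
f 35 31 36
f 35 36 33
f 36 31 37
f 36 37 33
f 37 31 38
f 37 38 33
f 38 31 39
f 38 39 33
f 39 31 40
f 39 40 33
f 40 31 41
f 40 41 33
f 41 31 42
f 41 42 33
f 42 31 43
f 42 43 33
f 43 31 44
f 43 44 33
f 44 31 45
f 44 45 33
f 45 31 46
f 45 46 33
f 46 31 47
f 46 47 33
f 47 31 48
f 47 48 33
f 48 31 32
f 48 32 33
f 49 60 54
f 49 54 50
f 49 50 56
f 49 56 59
f 49 59 60
f 50 54 58
f 54 60 53
f 60 59 51
f 59 56 55
f 56 50 57
f 52 58 53
f 52 53 51
f 52 51 55
f 52 55 57
f 52 57 58
f 53 58 54
f 51 53 60
f 55 51 59
f 57 55 56
f 58 57 50
f 62 64 61
f 65 62 61
f 61 64 63
f 63 65 61
f 62 68 64
f 66 62 65
f 66 68 62
f 64 68 63
f 67 65 63
f 63 68 67
f 67 66 65
f 68 66 67



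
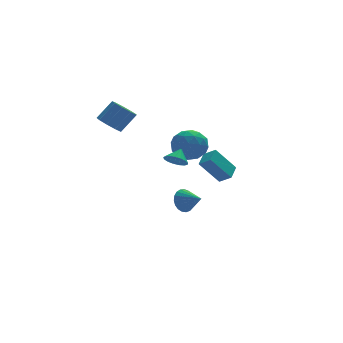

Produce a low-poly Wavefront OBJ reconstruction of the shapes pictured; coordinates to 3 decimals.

v -2.544 2.804 3.101
v -1.84 2.696 2.519
v -0.832 2.809 3.717
v -1.536 2.916 4.299
v -1.978 3.307 2.578
v -0.971 3.419 3.776
v -2.382 3.682 2.882
v -1.374 3.795 4.08
v -2.861 3.647 3.288
v -1.853 3.759 4.487
v -3.192 3.217 3.607
v -2.184 3.329 4.805
v -3.22 2.593 3.689
v -2.212 2.706 4.887
v -2.931 2.068 3.496
v -1.923 2.181 4.694
v -2.462 1.887 3.118
v -1.454 2 4.316
v -2.03 2.135 2.732
v -1.023 2.248 3.93
v 0.156 -1.472 1.539
v 0.742 -1.951 1.467
v 0.684 -0.928 2.221
v 0.806 -1.697 1.215
v 0.721 -1.391 1.037
v 0.507 -1.104 0.974
v 0.212 -0.901 1.04
v -0.095 -0.829 1.221
v -0.345 -0.905 1.474
v -0.48 -1.11 1.742
v -0.47 -1.398 1.964
v -0.315 -1.703 2.088
v -0.053 -1.956 2.087
v 0.257 -2.097 1.96
v 0.544 -2.095 1.736
v 1.552 2.968 1.472
v 2.663 2.765 1.961
v 1.997 1.755 -0.041
v 3.108 1.552 0.448
v 2.101 1.113 1.003
v 1.826 1.863 1.939
v 2.834 2.657 -0.019
v 2.559 3.407 0.917
v 3.455 2.572 1.04
v 3.002 1.619 1.672
v 1.658 2.901 0.248
v 1.205 1.948 0.88
v 2.068 2.973 1.85
v 2.592 1.547 0.07
v 2 1.289 0.397
v 2.653 1.17 0.684
v 1.577 2.443 1.836
v 2.229 2.324 2.124
v 1.899 1.353 1.561
v 2.431 2.196 -0.204
v 3.083 2.077 0.084
v 2.007 3.35 1.236
v 2.66 3.231 1.523
v 2.761 3.167 0.359
v 3.187 2.741 1.596
v 3.448 2.027 0.706
v 3.287 2.677 0.432
v 3.126 3.118 0.982
v 2.92 2.18 1.967
v 3.182 1.467 1.077
v 2.59 1.209 1.404
v 2.429 1.65 1.954
v 3.386 2.067 1.425
v 1.478 3.053 0.843
v 1.74 2.34 -0.047
v 2.231 2.87 -0.034
v 2.07 3.311 0.516
v 1.212 2.493 1.214
v 1.473 1.779 0.324
v 1.534 1.402 0.938
v 1.373 1.843 1.488
v 1.274 2.453 0.495
v 2.752 1.795 -0.524
v 3.307 1.203 0.008
v 3.398 2.717 -0.171
v 3.953 2.125 0.361
v 3.987 1.535 -2.101
v 4.542 0.943 -1.569
v 4.633 2.457 -1.748
v 5.188 1.865 -1.216
v 2.334 3.253 -4.267
v 2.909 3.256 -4.973
v 3.046 2.127 -3.693
v 3.082 3.489 -4.73
v 3.125 3.681 -4.407
v 3.032 3.799 -4.06
v 2.819 3.823 -3.748
v 2.521 3.748 -3.527
v 2.192 3.588 -3.433
v 1.887 3.369 -3.483
v 1.659 3.131 -3.669
v 1.548 2.914 -3.959
v 1.574 2.755 -4.301
v 1.73 2.682 -4.638
v 1.992 2.709 -4.91
v 2.312 2.829 -5.072
v 2.636 3.022 -5.094
f 2 1 5
f 2 5 3
f 3 5 6
f 3 6 4
f 5 1 7
f 5 7 6
f 6 7 8
f 6 8 4
f 7 1 9
f 7 9 8
f 8 9 10
f 8 10 4
f 9 1 11
f 9 11 10
f 10 11 12
f 10 12 4
f 11 1 13
f 11 13 12
f 12 13 14
f 12 14 4
f 13 1 15
f 13 15 14
f 14 15 16
f 14 16 4
f 15 1 17
f 15 17 16
f 16 17 18
f 16 18 4
f 17 1 19
f 17 19 18
f 18 19 20
f 18 20 4
f 19 1 2
f 19 2 20
f 20 2 3
f 20 3 4
f 22 21 24
f 22 24 23
f 24 21 25
f 24 25 23
f 25 21 26
f 25 26 23
f 26 21 27
f 26 27 23
f 27 21 28
f 27 28 23
f 28 21 29
f 28 29 23
f 29 21 30
f 29 30 23
f 30 21 31
f 30 31 23
f 31 21 32
f 31 32 23
f 32 21 33
f 32 33 23
f 33 21 34
f 33 34 23
f 34 21 35
f 34 35 23
f 35 21 22
f 35 22 23
f 36 73 52
f 73 47 76
f 52 76 41
f 73 76 52
f 36 52 48
f 52 41 53
f 48 53 37
f 52 53 48
f 36 48 57
f 48 37 58
f 57 58 43
f 48 58 57
f 36 57 69
f 57 43 72
f 69 72 46
f 57 72 69
f 36 69 73
f 69 46 77
f 73 77 47
f 69 77 73
f 37 53 64
f 53 41 67
f 64 67 45
f 53 67 64
f 41 76 54
f 76 47 75
f 54 75 40
f 76 75 54
f 47 77 74
f 77 46 70
f 74 70 38
f 77 70 74
f 46 72 71
f 72 43 59
f 71 59 42
f 72 59 71
f 43 58 63
f 58 37 60
f 63 60 44
f 58 60 63
f 39 65 51
f 65 45 66
f 51 66 40
f 65 66 51
f 39 51 49
f 51 40 50
f 49 50 38
f 51 50 49
f 39 49 56
f 49 38 55
f 56 55 42
f 49 55 56
f 39 56 61
f 56 42 62
f 61 62 44
f 56 62 61
f 39 61 65
f 61 44 68
f 65 68 45
f 61 68 65
f 40 66 54
f 66 45 67
f 54 67 41
f 66 67 54
f 38 50 74
f 50 40 75
f 74 75 47
f 50 75 74
f 42 55 71
f 55 38 70
f 71 70 46
f 55 70 71
f 44 62 63
f 62 42 59
f 63 59 43
f 62 59 63
f 45 68 64
f 68 44 60
f 64 60 37
f 68 60 64
f 79 81 78
f 82 79 78
f 78 81 80
f 80 82 78
f 79 85 81
f 83 79 82
f 83 85 79
f 81 85 80
f 84 82 80
f 80 85 84
f 84 83 82
f 85 83 84
f 87 86 89
f 87 89 88
f 89 86 90
f 89 90 88
f 90 86 91
f 90 91 88
f 91 86 92
f 91 92 88
f 92 86 93
f 92 93 88
f 93 86 94
f 93 94 88
f 94 86 95
f 94 95 88
f 95 86 96
f 95 96 88
f 96 86 97
f 96 97 88
f 97 86 98
f 97 98 88
f 98 86 99
f 98 99 88
f 99 86 100
f 99 100 88
f 100 86 101
f 100 101 88
f 101 86 102
f 101 102 88
f 102 86 87
f 102 87 88



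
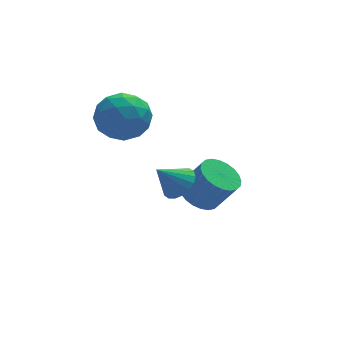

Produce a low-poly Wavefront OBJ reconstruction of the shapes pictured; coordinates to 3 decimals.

v 1.675 -3.407 0.269
v 2.168 -3.669 0.706
v 0.885 -3.453 1.131
v 2.196 -3.357 0.749
v 2.12 -3.055 0.696
v 1.956 -2.823 0.558
v 1.736 -2.706 0.363
v 1.505 -2.728 0.15
v 1.306 -2.884 -0.04
v 1.181 -3.144 -0.169
v 1.154 -3.456 -0.211
v 1.229 -3.758 -0.158
v 1.393 -3.991 -0.021
v 1.613 -4.108 0.174
v 1.845 -4.086 0.388
v 2.043 -3.929 0.578
v 3.138 -0.492 -2.606
v 3.874 -0.227 -2.94
v 4.557 -0.623 -1.747
v 3.822 -0.888 -1.414
v 3.769 0.048 -2.788
v 4.452 -0.347 -1.595
v 3.567 0.242 -2.608
v 4.251 -0.154 -1.416
v 3.301 0.323 -2.429
v 3.984 -0.073 -1.236
v 3.01 0.28 -2.276
v 3.693 -0.115 -1.084
v 2.738 0.12 -2.174
v 3.421 -0.276 -0.981
v 2.527 -0.133 -2.137
v 3.21 -0.529 -0.945
v 2.41 -0.441 -2.172
v 3.093 -0.837 -0.979
v 2.403 -0.757 -2.273
v 3.086 -1.153 -1.08
v 2.508 -1.033 -2.425
v 3.191 -1.428 -1.232
v 2.709 -1.226 -2.604
v 3.393 -1.622 -1.412
v 2.976 -1.307 -2.784
v 3.659 -1.703 -1.591
v 3.267 -1.265 -2.936
v 3.95 -1.66 -1.744
v 3.539 -1.104 -3.039
v 4.222 -1.5 -1.846
v 3.75 -0.851 -3.075
v 4.433 -1.247 -1.883
v 3.867 -0.543 -3.041
v 4.55 -0.939 -1.848
v 0.037 0.728 1.27
v 0.607 0.761 2.19
v 0.393 -0.981 1.11
v 0.963 -0.948 2.03
v -0.113 -0.831 2.056
v -0.333 0.225 2.155
v 1.333 -0.445 1.145
v 1.113 0.611 1.244
v 1.408 0.036 2.113
v 0.515 -0.203 2.676
v 0.485 -0.017 0.624
v -0.408 -0.256 1.187
v 0.291 0.894 1.744
v 0.709 -1.114 1.556
v 0.076 -1.046 1.572
v 0.412 -1.026 2.112
v -0.262 0.579 1.723
v 0.073 0.599 2.264
v -0.35 -0.337 2.185
v 0.927 -0.819 1.036
v 1.262 -0.799 1.577
v 0.588 0.806 1.188
v 0.924 0.826 1.728
v 1.35 0.117 1.115
v 1.097 0.488 2.239
v 1.306 -0.516 2.146
v 1.524 -0.221 1.625
v 1.394 0.4 1.683
v 0.572 0.347 2.57
v 0.781 -0.657 2.477
v 0.148 -0.588 2.492
v 0.019 0.032 2.549
v 1.043 -0.078 2.525
v 0.219 0.437 0.823
v 0.428 -0.567 0.73
v 0.981 -0.252 0.751
v 0.852 0.368 0.808
v -0.306 0.296 1.154
v -0.097 -0.708 1.061
v -0.394 -0.62 1.617
v -0.524 0.001 1.675
v -0.043 -0.142 0.775
f 2 1 4
f 2 4 3
f 4 1 5
f 4 5 3
f 5 1 6
f 5 6 3
f 6 1 7
f 6 7 3
f 7 1 8
f 7 8 3
f 8 1 9
f 8 9 3
f 9 1 10
f 9 10 3
f 10 1 11
f 10 11 3
f 11 1 12
f 11 12 3
f 12 1 13
f 12 13 3
f 13 1 14
f 13 14 3
f 14 1 15
f 14 15 3
f 15 1 16
f 15 16 3
f 16 1 2
f 16 2 3
f 18 17 21
f 18 21 19
f 19 21 22
f 19 22 20
f 21 17 23
f 21 23 22
f 22 23 24
f 22 24 20
f 23 17 25
f 23 25 24
f 24 25 26
f 24 26 20
f 25 17 27
f 25 27 26
f 26 27 28
f 26 28 20
f 27 17 29
f 27 29 28
f 28 29 30
f 28 30 20
f 29 17 31
f 29 31 30
f 30 31 32
f 30 32 20
f 31 17 33
f 31 33 32
f 32 33 34
f 32 34 20
f 33 17 35
f 33 35 34
f 34 35 36
f 34 36 20
f 35 17 37
f 35 37 36
f 36 37 38
f 36 38 20
f 37 17 39
f 37 39 38
f 38 39 40
f 38 40 20
f 39 17 41
f 39 41 40
f 40 41 42
f 40 42 20
f 41 17 43
f 41 43 42
f 42 43 44
f 42 44 20
f 43 17 45
f 43 45 44
f 44 45 46
f 44 46 20
f 45 17 47
f 45 47 46
f 46 47 48
f 46 48 20
f 47 17 49
f 47 49 48
f 48 49 50
f 48 50 20
f 49 17 18
f 49 18 50
f 50 18 19
f 50 19 20
f 51 88 67
f 88 62 91
f 67 91 56
f 88 91 67
f 51 67 63
f 67 56 68
f 63 68 52
f 67 68 63
f 51 63 72
f 63 52 73
f 72 73 58
f 63 73 72
f 51 72 84
f 72 58 87
f 84 87 61
f 72 87 84
f 51 84 88
f 84 61 92
f 88 92 62
f 84 92 88
f 52 68 79
f 68 56 82
f 79 82 60
f 68 82 79
f 56 91 69
f 91 62 90
f 69 90 55
f 91 90 69
f 62 92 89
f 92 61 85
f 89 85 53
f 92 85 89
f 61 87 86
f 87 58 74
f 86 74 57
f 87 74 86
f 58 73 78
f 73 52 75
f 78 75 59
f 73 75 78
f 54 80 66
f 80 60 81
f 66 81 55
f 80 81 66
f 54 66 64
f 66 55 65
f 64 65 53
f 66 65 64
f 54 64 71
f 64 53 70
f 71 70 57
f 64 70 71
f 54 71 76
f 71 57 77
f 76 77 59
f 71 77 76
f 54 76 80
f 76 59 83
f 80 83 60
f 76 83 80
f 55 81 69
f 81 60 82
f 69 82 56
f 81 82 69
f 53 65 89
f 65 55 90
f 89 90 62
f 65 90 89
f 57 70 86
f 70 53 85
f 86 85 61
f 70 85 86
f 59 77 78
f 77 57 74
f 78 74 58
f 77 74 78
f 60 83 79
f 83 59 75
f 79 75 52
f 83 75 79



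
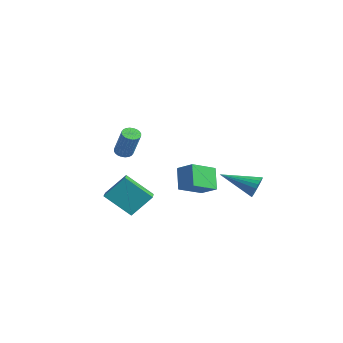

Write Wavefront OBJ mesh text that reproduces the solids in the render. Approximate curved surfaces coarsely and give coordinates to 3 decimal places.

v 3.353 3.423 -2.804
v 3.726 3.362 -2.191
v 1.927 2.017 -2.076
v 3.538 3.586 -2.127
v 3.317 3.781 -2.181
v 3.103 3.915 -2.342
v 2.932 3.964 -2.583
v 2.834 3.919 -2.862
v 2.825 3.788 -3.131
v 2.908 3.594 -3.344
v 3.067 3.371 -3.463
v 3.276 3.156 -3.468
v 3.498 2.988 -3.359
v 3.695 2.895 -3.153
v 3.833 2.893 -2.888
v 3.887 2.982 -2.607
v 3.849 3.148 -2.361
v 1.561 -4.719 -2.3
v 1.872 -3.648 -1.138
v 0.417 -3.998 -2.659
v 0.728 -2.927 -1.498
v 2.592 -3.693 -3.522
v 2.903 -2.622 -2.361
v 1.448 -2.972 -3.882
v 1.759 -1.901 -2.72
v -0.511 -2.372 -0.33
v -0.223 -1.967 -0.485
v 0.678 -2.003 1.096
v 0.391 -2.408 1.25
v -0.379 -1.873 -0.394
v 0.522 -1.909 1.186
v -0.554 -1.856 -0.294
v 0.347 -1.891 1.287
v -0.723 -1.916 -0.199
v 0.178 -1.951 1.382
v -0.859 -2.046 -0.124
v 0.042 -2.082 1.457
v -0.943 -2.226 -0.081
v -0.042 -2.261 1.5
v -0.96 -2.428 -0.075
v -0.059 -2.463 1.506
v -0.909 -2.622 -0.109
v -0.008 -2.657 1.472
v -0.798 -2.777 -0.176
v 0.103 -2.813 1.405
v -0.642 -2.871 -0.266
v 0.259 -2.907 1.314
v -0.467 -2.889 -0.367
v 0.434 -2.924 1.214
v -0.298 -2.829 -0.462
v 0.603 -2.864 1.119
v -0.162 -2.698 -0.537
v 0.739 -2.734 1.044
v -0.078 -2.519 -0.58
v 0.823 -2.554 1.001
v -0.061 -2.317 -0.586
v 0.84 -2.352 0.995
v -0.112 -2.123 -0.552
v 0.789 -2.158 1.029
v 0.86 0.122 -3.143
v 0.041 0.545 -1.972
v 0.707 1.658 -3.805
v -0.112 2.081 -2.635
v 1.832 0.459 -2.585
v 1.013 0.882 -1.415
v 1.679 1.995 -3.248
v 0.86 2.418 -2.077
f 2 1 4
f 2 4 3
f 4 1 5
f 4 5 3
f 5 1 6
f 5 6 3
f 6 1 7
f 6 7 3
f 7 1 8
f 7 8 3
f 8 1 9
f 8 9 3
f 9 1 10
f 9 10 3
f 10 1 11
f 10 11 3
f 11 1 12
f 11 12 3
f 12 1 13
f 12 13 3
f 13 1 14
f 13 14 3
f 14 1 15
f 14 15 3
f 15 1 16
f 15 16 3
f 16 1 17
f 16 17 3
f 17 1 2
f 17 2 3
f 19 21 18
f 22 19 18
f 18 21 20
f 20 22 18
f 19 25 21
f 23 19 22
f 23 25 19
f 21 25 20
f 24 22 20
f 20 25 24
f 24 23 22
f 25 23 24
f 27 26 30
f 27 30 28
f 28 30 31
f 28 31 29
f 30 26 32
f 30 32 31
f 31 32 33
f 31 33 29
f 32 26 34
f 32 34 33
f 33 34 35
f 33 35 29
f 34 26 36
f 34 36 35
f 35 36 37
f 35 37 29
f 36 26 38
f 36 38 37
f 37 38 39
f 37 39 29
f 38 26 40
f 38 40 39
f 39 40 41
f 39 41 29
f 40 26 42
f 40 42 41
f 41 42 43
f 41 43 29
f 42 26 44
f 42 44 43
f 43 44 45
f 43 45 29
f 44 26 46
f 44 46 45
f 45 46 47
f 45 47 29
f 46 26 48
f 46 48 47
f 47 48 49
f 47 49 29
f 48 26 50
f 48 50 49
f 49 50 51
f 49 51 29
f 50 26 52
f 50 52 51
f 51 52 53
f 51 53 29
f 52 26 54
f 52 54 53
f 53 54 55
f 53 55 29
f 54 26 56
f 54 56 55
f 55 56 57
f 55 57 29
f 56 26 58
f 56 58 57
f 57 58 59
f 57 59 29
f 58 26 27
f 58 27 59
f 59 27 28
f 59 28 29
f 61 63 60
f 64 61 60
f 60 63 62
f 62 64 60
f 61 67 63
f 65 61 64
f 65 67 61
f 63 67 62
f 66 64 62
f 62 67 66
f 66 65 64
f 67 65 66



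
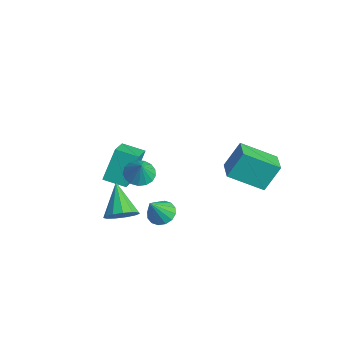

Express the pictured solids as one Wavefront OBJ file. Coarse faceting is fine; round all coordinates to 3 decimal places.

v 1.472 -3.097 -1.236
v 2.073 -2.721 -0.604
v -0.112 -2.803 0.096
v 1.896 -2.314 -0.904
v 1.584 -2.156 -1.309
v 1.237 -2.297 -1.692
v 0.964 -2.692 -1.929
v 0.853 -3.215 -1.946
v 0.938 -3.701 -1.738
v 1.192 -3.995 -1.371
v 1.536 -4.004 -0.96
v 1.859 -3.725 -0.637
v 2.059 -3.246 -0.504
v 2.601 -1.36 -0.679
v 3.154 -1.756 -1.08
v 3.039 -2.16 0.719
v 3.342 -1.419 -0.946
v 3.331 -1.066 -0.74
v 3.125 -0.791 -0.518
v 2.778 -0.669 -0.339
v 2.384 -0.732 -0.252
v 2.047 -0.963 -0.278
v 1.859 -1.3 -0.413
v 1.87 -1.654 -0.618
v 2.076 -1.928 -0.84
v 2.423 -2.05 -1.019
v 2.818 -1.987 -1.107
v -3.49 -1.944 -2.036
v -3.947 -1.036 -0.188
v -2.648 -0.93 -2.327
v -3.105 -0.021 -0.478
v -2.175 -2.819 -1.282
v -2.632 -1.91 0.567
v -1.333 -1.804 -1.572
v -1.79 -0.896 0.276
v 2.611 2.053 2.091
v 2.593 2.944 3.551
v 3.367 3.794 1.038
v 3.348 4.684 2.497
v 3.952 1.636 2.363
v 3.933 2.526 3.822
v 4.707 3.376 1.309
v 4.689 4.267 2.769
v 2.265 -2.397 2.58
v 2.993 -2.319 2.189
v 2.835 -2.503 3.62
v 2.894 -1.945 2.281
v 2.651 -1.675 2.442
v 2.319 -1.571 2.635
v 1.976 -1.655 2.815
v 1.698 -1.91 2.941
v 1.55 -2.276 2.985
v 1.566 -2.67 2.936
v 1.742 -3.001 2.806
v 2.038 -3.194 2.624
v 2.386 -3.205 2.432
v 2.706 -3.03 2.274
v 2.925 -2.71 2.186
f 2 1 4
f 2 4 3
f 4 1 5
f 4 5 3
f 5 1 6
f 5 6 3
f 6 1 7
f 6 7 3
f 7 1 8
f 7 8 3
f 8 1 9
f 8 9 3
f 9 1 10
f 9 10 3
f 10 1 11
f 10 11 3
f 11 1 12
f 11 12 3
f 12 1 13
f 12 13 3
f 13 1 2
f 13 2 3
f 15 14 17
f 15 17 16
f 17 14 18
f 17 18 16
f 18 14 19
f 18 19 16
f 19 14 20
f 19 20 16
f 20 14 21
f 20 21 16
f 21 14 22
f 21 22 16
f 22 14 23
f 22 23 16
f 23 14 24
f 23 24 16
f 24 14 25
f 24 25 16
f 25 14 26
f 25 26 16
f 26 14 27
f 26 27 16
f 27 14 15
f 27 15 16
f 29 31 28
f 32 29 28
f 28 31 30
f 30 32 28
f 29 35 31
f 33 29 32
f 33 35 29
f 31 35 30
f 34 32 30
f 30 35 34
f 34 33 32
f 35 33 34
f 37 39 36
f 40 37 36
f 36 39 38
f 38 40 36
f 37 43 39
f 41 37 40
f 41 43 37
f 39 43 38
f 42 40 38
f 38 43 42
f 42 41 40
f 43 41 42
f 45 44 47
f 45 47 46
f 47 44 48
f 47 48 46
f 48 44 49
f 48 49 46
f 49 44 50
f 49 50 46
f 50 44 51
f 50 51 46
f 51 44 52
f 51 52 46
f 52 44 53
f 52 53 46
f 53 44 54
f 53 54 46
f 54 44 55
f 54 55 46
f 55 44 56
f 55 56 46
f 56 44 57
f 56 57 46
f 57 44 58
f 57 58 46
f 58 44 45
f 58 45 46



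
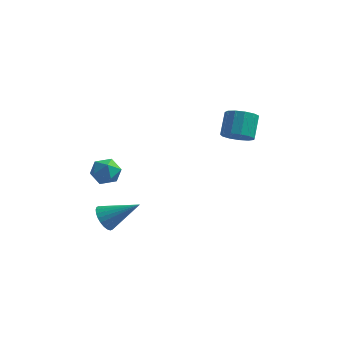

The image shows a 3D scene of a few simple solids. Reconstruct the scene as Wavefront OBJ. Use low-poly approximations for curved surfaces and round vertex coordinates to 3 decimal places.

v -2.683 -2.062 -1.071
v -2.288 -2.541 -0.738
v -3.552 -2.799 -1.102
v -3.157 -3.278 -0.769
v -3.374 -2.701 -0.428
v -2.836 -2.245 -0.409
v -3.004 -3.095 -1.431
v -2.466 -2.639 -1.412
v -2.487 -3.179 -0.96
v -2.715 -2.936 -0.34
v -3.125 -2.404 -1.5
v -3.353 -2.161 -0.88
v 1.041 1.984 -0.643
v 1.769 2.023 -0.596
v 1.666 2.855 0.291
v 0.939 2.816 0.243
v 1.655 2.305 -0.873
v 1.553 3.137 0.013
v 1.347 2.485 -1.078
v 1.244 3.317 -0.191
v 0.942 2.506 -1.144
v 0.839 3.337 -0.258
v 0.568 2.361 -1.052
v 0.465 3.193 -0.165
v 0.345 2.096 -0.829
v 0.242 2.928 0.057
v 0.342 1.796 -0.548
v 0.24 2.628 0.338
v 0.562 1.556 -0.297
v 0.459 2.388 0.59
v 0.934 1.451 -0.156
v 0.831 2.283 0.731
v 1.34 1.516 -0.17
v 1.237 2.348 0.717
v 1.651 1.729 -0.334
v 1.549 2.561 0.553
v -2.903 -2.909 -3.562
v -2.531 -2.986 -4.101
v -1.537 -2.491 -2.678
v -2.595 -2.737 -4.12
v -2.706 -2.515 -4.053
v -2.848 -2.352 -3.911
v -2.997 -2.274 -3.717
v -3.132 -2.293 -3.499
v -3.233 -2.406 -3.29
v -3.283 -2.595 -3.123
v -3.276 -2.832 -3.022
v -3.211 -3.081 -3.004
v -3.1 -3.304 -3.071
v -2.959 -3.466 -3.212
v -2.809 -3.544 -3.407
v -2.674 -3.525 -3.625
v -2.573 -3.412 -3.834
v -2.523 -3.223 -4.001
f 1 12 6
f 1 6 2
f 1 2 8
f 1 8 11
f 1 11 12
f 2 6 10
f 6 12 5
f 12 11 3
f 11 8 7
f 8 2 9
f 4 10 5
f 4 5 3
f 4 3 7
f 4 7 9
f 4 9 10
f 5 10 6
f 3 5 12
f 7 3 11
f 9 7 8
f 10 9 2
f 14 13 17
f 14 17 15
f 15 17 18
f 15 18 16
f 17 13 19
f 17 19 18
f 18 19 20
f 18 20 16
f 19 13 21
f 19 21 20
f 20 21 22
f 20 22 16
f 21 13 23
f 21 23 22
f 22 23 24
f 22 24 16
f 23 13 25
f 23 25 24
f 24 25 26
f 24 26 16
f 25 13 27
f 25 27 26
f 26 27 28
f 26 28 16
f 27 13 29
f 27 29 28
f 28 29 30
f 28 30 16
f 29 13 31
f 29 31 30
f 30 31 32
f 30 32 16
f 31 13 33
f 31 33 32
f 32 33 34
f 32 34 16
f 33 13 35
f 33 35 34
f 34 35 36
f 34 36 16
f 35 13 14
f 35 14 36
f 36 14 15
f 36 15 16
f 38 37 40
f 38 40 39
f 40 37 41
f 40 41 39
f 41 37 42
f 41 42 39
f 42 37 43
f 42 43 39
f 43 37 44
f 43 44 39
f 44 37 45
f 44 45 39
f 45 37 46
f 45 46 39
f 46 37 47
f 46 47 39
f 47 37 48
f 47 48 39
f 48 37 49
f 48 49 39
f 49 37 50
f 49 50 39
f 50 37 51
f 50 51 39
f 51 37 52
f 51 52 39
f 52 37 53
f 52 53 39
f 53 37 54
f 53 54 39
f 54 37 38
f 54 38 39



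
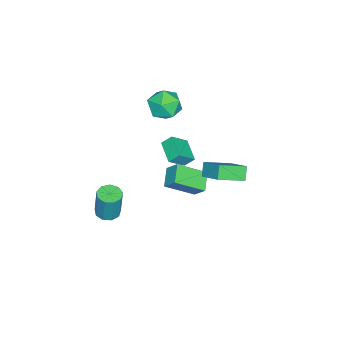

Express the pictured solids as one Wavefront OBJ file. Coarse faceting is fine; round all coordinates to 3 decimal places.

v -2.039 1.509 -0.615
v -1.252 2.814 0.305
v -3.234 2.722 -1.313
v -2.447 4.027 -0.393
v -1.433 1.673 -1.367
v -0.646 2.978 -0.447
v -2.628 2.886 -2.065
v -1.841 4.191 -1.145
v -2.603 -0.261 3.932
v -1.706 -0.99 3.985
v -3.394 -1.33 2.615
v -2.497 -2.059 2.668
v -3.234 -1.982 3.556
v -2.745 -1.322 4.37
v -2.355 -0.998 2.23
v -1.866 -0.338 3.044
v -1.553 -1.446 2.933
v -2.097 -2.054 3.753
v -3.003 -0.266 2.847
v -3.547 -0.874 3.667
v 1.855 -2.781 -3.521
v 2.394 -2.26 -3.647
v 2.604 -1.999 -1.665
v 2.065 -2.519 -1.539
v 1.928 -2.031 -3.627
v 2.137 -1.77 -1.645
v 1.427 -2.154 -3.558
v 1.637 -1.893 -1.576
v 1.127 -2.569 -3.472
v 1.336 -2.308 -1.49
v 1.167 -3.084 -3.408
v 1.377 -2.822 -1.426
v 1.53 -3.456 -3.398
v 1.739 -3.195 -1.416
v 2.044 -3.513 -3.445
v 2.254 -3.252 -1.463
v 2.471 -3.227 -3.527
v 2.68 -2.966 -1.545
v 2.609 -2.732 -3.607
v 2.818 -2.471 -1.625
v 0.052 0.752 2.334
v -0.182 1.285 2.896
v 1.097 1.673 1.895
v 0.863 2.206 2.458
v 0.917 0.194 3.222
v 0.683 0.727 3.785
v 1.962 1.115 2.784
v 1.728 1.648 3.346
v -4.385 0.088 -4.629
v -4.198 0.848 -3.786
v -3.215 0.452 -5.218
v -3.027 1.212 -4.375
v -3.353 -1.412 -3.505
v -3.165 -0.652 -2.662
v -2.182 -1.048 -4.094
v -1.995 -0.288 -3.251
f 2 4 1
f 5 2 1
f 1 4 3
f 3 5 1
f 2 8 4
f 6 2 5
f 6 8 2
f 4 8 3
f 7 5 3
f 3 8 7
f 7 6 5
f 8 6 7
f 9 20 14
f 9 14 10
f 9 10 16
f 9 16 19
f 9 19 20
f 10 14 18
f 14 20 13
f 20 19 11
f 19 16 15
f 16 10 17
f 12 18 13
f 12 13 11
f 12 11 15
f 12 15 17
f 12 17 18
f 13 18 14
f 11 13 20
f 15 11 19
f 17 15 16
f 18 17 10
f 22 21 25
f 22 25 23
f 23 25 26
f 23 26 24
f 25 21 27
f 25 27 26
f 26 27 28
f 26 28 24
f 27 21 29
f 27 29 28
f 28 29 30
f 28 30 24
f 29 21 31
f 29 31 30
f 30 31 32
f 30 32 24
f 31 21 33
f 31 33 32
f 32 33 34
f 32 34 24
f 33 21 35
f 33 35 34
f 34 35 36
f 34 36 24
f 35 21 37
f 35 37 36
f 36 37 38
f 36 38 24
f 37 21 39
f 37 39 38
f 38 39 40
f 38 40 24
f 39 21 22
f 39 22 40
f 40 22 23
f 40 23 24
f 42 44 41
f 45 42 41
f 41 44 43
f 43 45 41
f 42 48 44
f 46 42 45
f 46 48 42
f 44 48 43
f 47 45 43
f 43 48 47
f 47 46 45
f 48 46 47
f 50 52 49
f 53 50 49
f 49 52 51
f 51 53 49
f 50 56 52
f 54 50 53
f 54 56 50
f 52 56 51
f 55 53 51
f 51 56 55
f 55 54 53
f 56 54 55



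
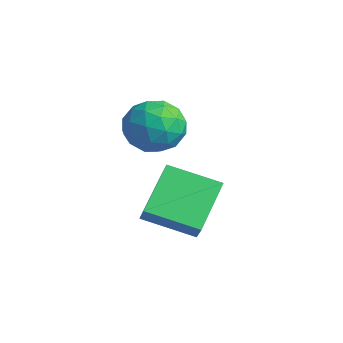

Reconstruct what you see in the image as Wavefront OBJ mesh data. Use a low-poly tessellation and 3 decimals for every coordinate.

v 0.732 3.573 2.175
v 1.633 3.858 1.508
v 0.247 2.242 0.952
v 1.148 2.527 0.285
v 1.325 2.023 1.311
v 1.624 2.845 2.067
v 0.256 3.255 0.393
v 0.555 4.077 1.149
v 1.338 3.661 0.407
v 1.999 2.9 0.974
v -0.119 3.2 1.486
v 0.542 2.439 2.053
v 1.225 3.833 1.949
v 0.655 2.267 0.511
v 0.759 1.971 1.114
v 1.288 2.138 0.722
v 1.22 3.237 2.277
v 1.75 3.405 1.885
v 1.568 2.326 1.769
v 0.13 2.695 0.575
v 0.66 2.863 0.183
v 0.592 3.962 1.738
v 1.121 4.129 1.346
v 0.312 3.774 0.691
v 1.582 3.884 0.909
v 1.296 3.101 0.191
v 0.772 3.529 0.254
v 0.948 4.013 0.698
v 1.97 3.436 1.243
v 1.685 2.654 0.524
v 1.789 2.358 1.127
v 1.965 2.841 1.571
v 1.797 3.321 0.595
v 0.195 3.446 1.936
v -0.09 2.664 1.217
v -0.085 3.259 0.889
v 0.091 3.742 1.333
v 0.584 2.999 2.269
v 0.298 2.216 1.551
v 0.932 2.087 1.762
v 1.108 2.571 2.206
v 0.083 2.779 1.865
v 2.91 3.408 -3.273
v 1.523 2.06 -2.621
v 1.917 4.985 -2.124
v 0.531 3.638 -1.472
v 3.469 3.202 -2.508
v 2.083 1.855 -1.856
v 2.477 4.78 -1.359
v 1.09 3.432 -0.707
f 1 38 17
f 38 12 41
f 17 41 6
f 38 41 17
f 1 17 13
f 17 6 18
f 13 18 2
f 17 18 13
f 1 13 22
f 13 2 23
f 22 23 8
f 13 23 22
f 1 22 34
f 22 8 37
f 34 37 11
f 22 37 34
f 1 34 38
f 34 11 42
f 38 42 12
f 34 42 38
f 2 18 29
f 18 6 32
f 29 32 10
f 18 32 29
f 6 41 19
f 41 12 40
f 19 40 5
f 41 40 19
f 12 42 39
f 42 11 35
f 39 35 3
f 42 35 39
f 11 37 36
f 37 8 24
f 36 24 7
f 37 24 36
f 8 23 28
f 23 2 25
f 28 25 9
f 23 25 28
f 4 30 16
f 30 10 31
f 16 31 5
f 30 31 16
f 4 16 14
f 16 5 15
f 14 15 3
f 16 15 14
f 4 14 21
f 14 3 20
f 21 20 7
f 14 20 21
f 4 21 26
f 21 7 27
f 26 27 9
f 21 27 26
f 4 26 30
f 26 9 33
f 30 33 10
f 26 33 30
f 5 31 19
f 31 10 32
f 19 32 6
f 31 32 19
f 3 15 39
f 15 5 40
f 39 40 12
f 15 40 39
f 7 20 36
f 20 3 35
f 36 35 11
f 20 35 36
f 9 27 28
f 27 7 24
f 28 24 8
f 27 24 28
f 10 33 29
f 33 9 25
f 29 25 2
f 33 25 29
f 44 46 43
f 47 44 43
f 43 46 45
f 45 47 43
f 44 50 46
f 48 44 47
f 48 50 44
f 46 50 45
f 49 47 45
f 45 50 49
f 49 48 47
f 50 48 49



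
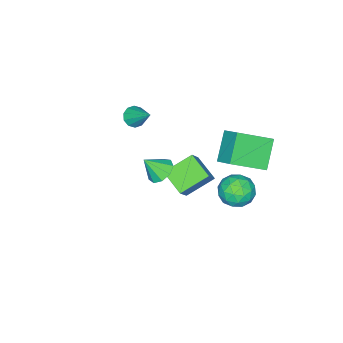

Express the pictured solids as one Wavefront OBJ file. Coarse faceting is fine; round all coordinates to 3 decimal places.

v 1.546 0.828 1.981
v 2.122 1.354 1.979
v 2.094 0.232 2.959
v 1.727 1.517 2.299
v 1.247 1.357 2.47
v 0.908 0.949 2.412
v 0.867 0.485 2.152
v 1.144 0.181 1.812
v 1.609 0.18 1.551
v 2.045 0.482 1.491
v 2.247 0.946 1.66
v -4.723 2.331 0.581
v -4.341 3.364 1.326
v -3.486 2.797 -0.699
v -3.105 3.831 0.046
v -3.275 1.109 1.534
v -2.894 2.143 2.279
v -2.039 1.576 0.254
v -1.657 2.609 0.999
v -4.197 2.426 -3.074
v -3.148 2.493 -3.034
v -4.072 0.947 -3.906
v -3.023 1.014 -3.866
v -3.573 0.846 -2.985
v -3.651 1.76 -2.472
v -3.569 1.68 -4.468
v -3.647 2.594 -3.955
v -2.76 2.031 -3.896
v -2.763 1.516 -2.979
v -4.457 1.924 -3.961
v -4.46 1.409 -3.044
v -3.683 2.589 -2.981
v -3.537 0.851 -3.959
v -3.86 0.752 -3.441
v -3.244 0.791 -3.418
v -3.979 2.159 -2.651
v -3.362 2.198 -2.627
v -3.612 1.23 -2.598
v -3.858 1.242 -4.313
v -3.241 1.281 -4.289
v -3.976 2.649 -3.522
v -3.36 2.688 -3.499
v -3.608 2.21 -4.342
v -2.839 2.357 -3.464
v -2.766 1.488 -3.953
v -3.087 1.879 -4.307
v -3.132 2.417 -4.005
v -2.841 2.054 -2.926
v -2.767 1.185 -3.414
v -3.09 1.086 -2.897
v -3.136 1.624 -2.595
v -2.613 1.783 -3.432
v -4.453 2.255 -3.526
v -4.379 1.386 -4.014
v -4.084 1.816 -4.345
v -4.13 2.354 -4.043
v -4.454 1.952 -2.987
v -4.381 1.083 -3.476
v -4.088 1.023 -2.935
v -4.133 1.561 -2.633
v -4.607 1.657 -3.508
v -2.089 0.385 -0.207
v -1.193 0.662 0.926
v -1.706 1.695 -0.829
v -0.811 1.972 0.304
v -0.789 -0.392 -1.044
v 0.106 -0.115 0.089
v -0.407 0.918 -1.666
v 0.489 1.195 -0.533
v -2.674 -4.092 0.061
v -2.051 -4.303 0.119
v -2.346 -2.808 1.219
v -2.064 -4.028 -0.182
v -2.309 -3.778 -0.391
v -2.694 -3.647 -0.426
v -3.071 -3.687 -0.276
v -3.296 -3.881 0.003
v -3.284 -4.156 0.304
v -3.039 -4.406 0.512
v -2.654 -4.537 0.548
v -2.277 -4.497 0.398
f 2 1 4
f 2 4 3
f 4 1 5
f 4 5 3
f 5 1 6
f 5 6 3
f 6 1 7
f 6 7 3
f 7 1 8
f 7 8 3
f 8 1 9
f 8 9 3
f 9 1 10
f 9 10 3
f 10 1 11
f 10 11 3
f 11 1 2
f 11 2 3
f 13 15 12
f 16 13 12
f 12 15 14
f 14 16 12
f 13 19 15
f 17 13 16
f 17 19 13
f 15 19 14
f 18 16 14
f 14 19 18
f 18 17 16
f 19 17 18
f 20 57 36
f 57 31 60
f 36 60 25
f 57 60 36
f 20 36 32
f 36 25 37
f 32 37 21
f 36 37 32
f 20 32 41
f 32 21 42
f 41 42 27
f 32 42 41
f 20 41 53
f 41 27 56
f 53 56 30
f 41 56 53
f 20 53 57
f 53 30 61
f 57 61 31
f 53 61 57
f 21 37 48
f 37 25 51
f 48 51 29
f 37 51 48
f 25 60 38
f 60 31 59
f 38 59 24
f 60 59 38
f 31 61 58
f 61 30 54
f 58 54 22
f 61 54 58
f 30 56 55
f 56 27 43
f 55 43 26
f 56 43 55
f 27 42 47
f 42 21 44
f 47 44 28
f 42 44 47
f 23 49 35
f 49 29 50
f 35 50 24
f 49 50 35
f 23 35 33
f 35 24 34
f 33 34 22
f 35 34 33
f 23 33 40
f 33 22 39
f 40 39 26
f 33 39 40
f 23 40 45
f 40 26 46
f 45 46 28
f 40 46 45
f 23 45 49
f 45 28 52
f 49 52 29
f 45 52 49
f 24 50 38
f 50 29 51
f 38 51 25
f 50 51 38
f 22 34 58
f 34 24 59
f 58 59 31
f 34 59 58
f 26 39 55
f 39 22 54
f 55 54 30
f 39 54 55
f 28 46 47
f 46 26 43
f 47 43 27
f 46 43 47
f 29 52 48
f 52 28 44
f 48 44 21
f 52 44 48
f 63 65 62
f 66 63 62
f 62 65 64
f 64 66 62
f 63 69 65
f 67 63 66
f 67 69 63
f 65 69 64
f 68 66 64
f 64 69 68
f 68 67 66
f 69 67 68
f 71 70 73
f 71 73 72
f 73 70 74
f 73 74 72
f 74 70 75
f 74 75 72
f 75 70 76
f 75 76 72
f 76 70 77
f 76 77 72
f 77 70 78
f 77 78 72
f 78 70 79
f 78 79 72
f 79 70 80
f 79 80 72
f 80 70 81
f 80 81 72
f 81 70 71
f 81 71 72



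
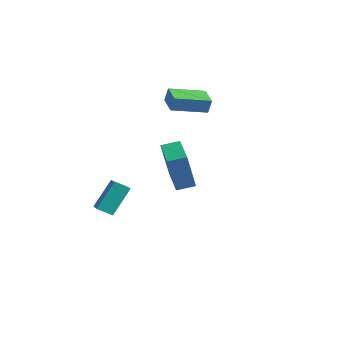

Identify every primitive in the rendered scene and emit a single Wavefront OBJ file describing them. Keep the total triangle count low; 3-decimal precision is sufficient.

v 1.436 -3.221 0.874
v 1.45 -3.765 2.964
v 1.902 -2.407 1.082
v 1.916 -2.952 3.172
v 2.984 -4.048 0.648
v 2.998 -4.593 2.738
v 3.45 -3.235 0.856
v 3.464 -3.779 2.946
v -3.094 0.112 3.266
v -2.933 0.23 4.103
v -2.307 1.895 2.864
v -2.146 2.013 3.7
v -1.934 -0.433 3.12
v -1.773 -0.315 3.956
v -1.147 1.35 2.717
v -0.986 1.468 3.554
v -3.42 -3.991 -3.362
v -3.45 -2.837 -1.84
v -4.294 -3.55 -3.713
v -4.324 -2.396 -2.192
v -2.916 -3.364 -3.828
v -2.946 -2.21 -2.307
v -3.79 -2.923 -4.18
v -3.82 -1.769 -2.658
f 2 4 1
f 5 2 1
f 1 4 3
f 3 5 1
f 2 8 4
f 6 2 5
f 6 8 2
f 4 8 3
f 7 5 3
f 3 8 7
f 7 6 5
f 8 6 7
f 10 12 9
f 13 10 9
f 9 12 11
f 11 13 9
f 10 16 12
f 14 10 13
f 14 16 10
f 12 16 11
f 15 13 11
f 11 16 15
f 15 14 13
f 16 14 15
f 18 20 17
f 21 18 17
f 17 20 19
f 19 21 17
f 18 24 20
f 22 18 21
f 22 24 18
f 20 24 19
f 23 21 19
f 19 24 23
f 23 22 21
f 24 22 23



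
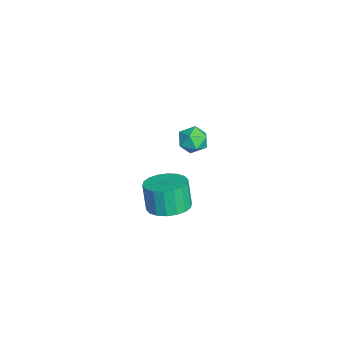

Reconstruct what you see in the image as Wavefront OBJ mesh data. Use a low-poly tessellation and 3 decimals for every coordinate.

v -2.935 2.156 -0.163
v -2.231 2.111 0.189
v -2.789 0.969 -0.609
v -2.085 0.924 -0.257
v -2.742 0.942 0.178
v -2.832 1.675 0.454
v -2.188 1.405 -0.874
v -2.278 2.138 -0.598
v -1.769 1.647 -0.251
v -2.111 1.36 0.399
v -2.909 1.72 -0.819
v -3.251 1.433 -0.169
v 3.005 0.115 0.241
v 3.672 0.76 0.485
v 3.323 0.63 1.783
v 2.655 -0.015 1.539
v 3.327 1.002 0.416
v 2.978 0.872 1.714
v 2.918 1.068 0.313
v 2.569 0.939 1.611
v 2.526 0.946 0.195
v 2.177 0.816 1.493
v 2.229 0.659 0.087
v 1.88 0.529 1.384
v 2.085 0.264 0.009
v 1.736 0.134 1.306
v 2.124 -0.161 -0.023
v 1.775 -0.29 1.274
v 2.337 -0.53 -0.003
v 1.988 -0.66 1.295
v 2.682 -0.772 0.066
v 2.333 -0.902 1.364
v 3.091 -0.839 0.169
v 2.742 -0.968 1.467
v 3.483 -0.716 0.287
v 3.134 -0.846 1.585
v 3.78 -0.429 0.396
v 3.431 -0.559 1.693
v 3.924 -0.034 0.474
v 3.575 -0.164 1.771
v 3.885 0.39 0.506
v 3.536 0.261 1.803
f 1 12 6
f 1 6 2
f 1 2 8
f 1 8 11
f 1 11 12
f 2 6 10
f 6 12 5
f 12 11 3
f 11 8 7
f 8 2 9
f 4 10 5
f 4 5 3
f 4 3 7
f 4 7 9
f 4 9 10
f 5 10 6
f 3 5 12
f 7 3 11
f 9 7 8
f 10 9 2
f 14 13 17
f 14 17 15
f 15 17 18
f 15 18 16
f 17 13 19
f 17 19 18
f 18 19 20
f 18 20 16
f 19 13 21
f 19 21 20
f 20 21 22
f 20 22 16
f 21 13 23
f 21 23 22
f 22 23 24
f 22 24 16
f 23 13 25
f 23 25 24
f 24 25 26
f 24 26 16
f 25 13 27
f 25 27 26
f 26 27 28
f 26 28 16
f 27 13 29
f 27 29 28
f 28 29 30
f 28 30 16
f 29 13 31
f 29 31 30
f 30 31 32
f 30 32 16
f 31 13 33
f 31 33 32
f 32 33 34
f 32 34 16
f 33 13 35
f 33 35 34
f 34 35 36
f 34 36 16
f 35 13 37
f 35 37 36
f 36 37 38
f 36 38 16
f 37 13 39
f 37 39 38
f 38 39 40
f 38 40 16
f 39 13 41
f 39 41 40
f 40 41 42
f 40 42 16
f 41 13 14
f 41 14 42
f 42 14 15
f 42 15 16

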